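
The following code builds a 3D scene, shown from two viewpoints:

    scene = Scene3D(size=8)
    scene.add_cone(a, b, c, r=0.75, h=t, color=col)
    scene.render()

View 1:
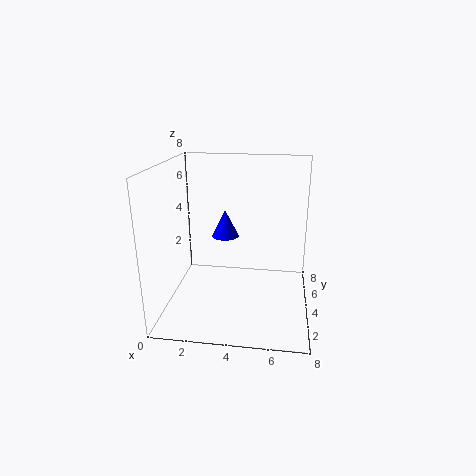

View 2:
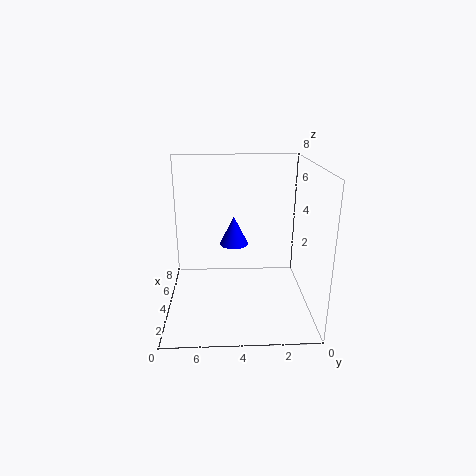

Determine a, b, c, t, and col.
a = 3.25; b = 4.25; c = 4; t = 1.5; col = 'blue'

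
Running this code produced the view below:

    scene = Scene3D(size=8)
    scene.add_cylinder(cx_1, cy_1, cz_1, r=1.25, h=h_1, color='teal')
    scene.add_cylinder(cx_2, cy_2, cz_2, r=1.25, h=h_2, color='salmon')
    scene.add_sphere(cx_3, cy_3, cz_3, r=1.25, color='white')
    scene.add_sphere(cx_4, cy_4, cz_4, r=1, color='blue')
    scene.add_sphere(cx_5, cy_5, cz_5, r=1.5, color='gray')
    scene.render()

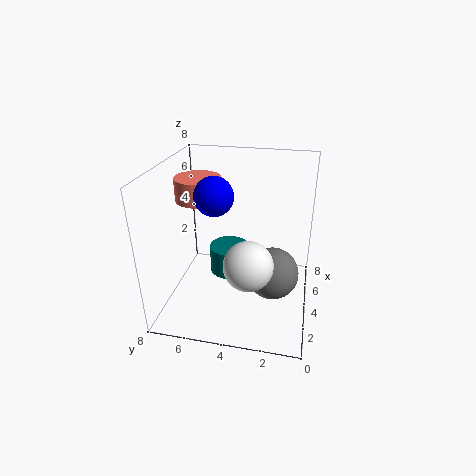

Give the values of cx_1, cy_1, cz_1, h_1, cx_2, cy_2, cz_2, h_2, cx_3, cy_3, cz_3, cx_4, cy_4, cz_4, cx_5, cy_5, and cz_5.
cx_1 = 6
cy_1 = 5
cz_1 = 0.5
h_1 = 1.75
cx_2 = 4.25
cy_2 = 6.25
cz_2 = 6
h_2 = 1.25
cx_3 = 1.75
cy_3 = 3
cz_3 = 3.75
cx_4 = 3
cy_4 = 5
cz_4 = 6.75
cx_5 = 4.25
cy_5 = 2
cz_5 = 1.75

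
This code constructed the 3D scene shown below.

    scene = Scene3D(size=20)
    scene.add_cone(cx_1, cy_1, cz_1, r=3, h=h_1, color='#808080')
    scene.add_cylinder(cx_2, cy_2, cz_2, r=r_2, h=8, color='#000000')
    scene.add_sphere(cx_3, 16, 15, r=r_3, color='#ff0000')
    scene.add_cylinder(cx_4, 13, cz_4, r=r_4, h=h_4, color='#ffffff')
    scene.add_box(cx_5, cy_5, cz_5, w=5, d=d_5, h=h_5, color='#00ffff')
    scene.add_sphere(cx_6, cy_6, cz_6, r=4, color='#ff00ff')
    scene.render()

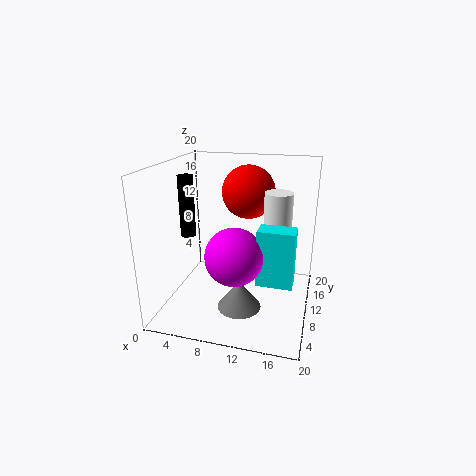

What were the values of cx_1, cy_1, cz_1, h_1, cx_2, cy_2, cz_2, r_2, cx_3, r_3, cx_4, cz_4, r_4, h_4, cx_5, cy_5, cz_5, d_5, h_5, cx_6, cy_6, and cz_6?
cx_1 = 11
cy_1 = 7
cz_1 = 1
h_1 = 4
cx_2 = 4
cy_2 = 7
cz_2 = 11
r_2 = 1
cx_3 = 10
r_3 = 4
cx_4 = 15
cz_4 = 7
r_4 = 2
h_4 = 9
cx_5 = 13
cy_5 = 8
cz_5 = 4
d_5 = 3
h_5 = 8
cx_6 = 10
cy_6 = 8
cz_6 = 8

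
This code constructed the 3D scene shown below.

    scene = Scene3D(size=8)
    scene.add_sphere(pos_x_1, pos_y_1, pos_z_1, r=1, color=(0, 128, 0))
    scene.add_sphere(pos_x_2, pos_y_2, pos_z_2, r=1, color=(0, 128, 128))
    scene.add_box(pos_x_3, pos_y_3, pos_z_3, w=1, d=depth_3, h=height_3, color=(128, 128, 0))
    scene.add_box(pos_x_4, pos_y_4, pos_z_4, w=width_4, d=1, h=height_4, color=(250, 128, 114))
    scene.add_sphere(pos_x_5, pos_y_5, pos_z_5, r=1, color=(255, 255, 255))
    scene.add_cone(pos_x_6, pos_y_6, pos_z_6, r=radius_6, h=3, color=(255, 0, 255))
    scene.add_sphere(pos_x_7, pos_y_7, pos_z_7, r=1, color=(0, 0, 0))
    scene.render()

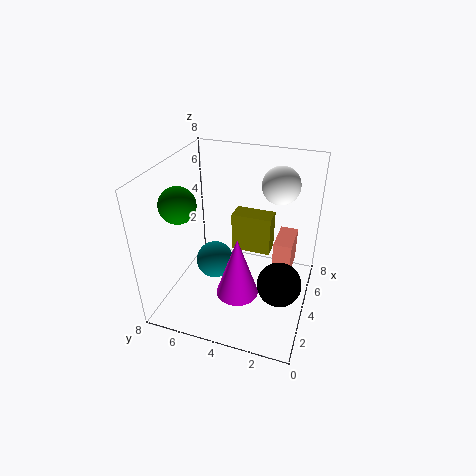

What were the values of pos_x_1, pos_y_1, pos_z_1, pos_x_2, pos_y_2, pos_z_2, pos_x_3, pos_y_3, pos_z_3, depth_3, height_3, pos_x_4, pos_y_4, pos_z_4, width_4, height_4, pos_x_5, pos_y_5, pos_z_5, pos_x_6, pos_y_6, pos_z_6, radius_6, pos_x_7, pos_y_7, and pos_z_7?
pos_x_1 = 3; pos_y_1 = 7; pos_z_1 = 6; pos_x_2 = 3; pos_y_2 = 5; pos_z_2 = 3; pos_x_3 = 3; pos_y_3 = 2; pos_z_3 = 4; depth_3 = 2; height_3 = 2; pos_x_4 = 4; pos_y_4 = 1; pos_z_4 = 2; width_4 = 2; height_4 = 2; pos_x_5 = 5; pos_y_5 = 2; pos_z_5 = 7; pos_x_6 = 1; pos_y_6 = 3; pos_z_6 = 3; radius_6 = 1; pos_x_7 = 1; pos_y_7 = 1; pos_z_7 = 4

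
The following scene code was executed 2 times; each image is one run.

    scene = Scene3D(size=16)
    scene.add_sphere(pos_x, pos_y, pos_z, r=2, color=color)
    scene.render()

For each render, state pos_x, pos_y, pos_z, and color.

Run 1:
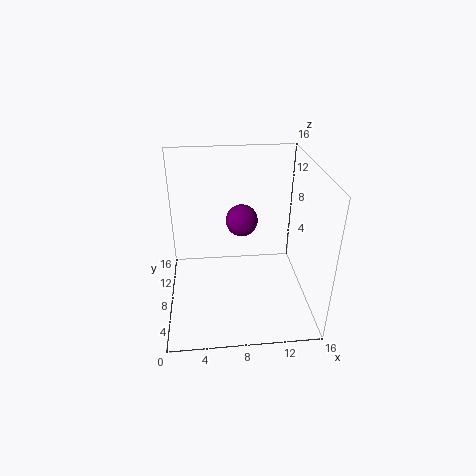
pos_x = 9; pos_y = 13; pos_z = 7.5; color = 'purple'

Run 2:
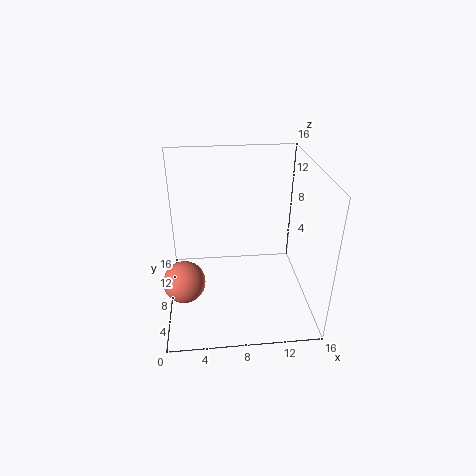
pos_x = 2.25; pos_y = 2.5; pos_z = 6.75; color = 'salmon'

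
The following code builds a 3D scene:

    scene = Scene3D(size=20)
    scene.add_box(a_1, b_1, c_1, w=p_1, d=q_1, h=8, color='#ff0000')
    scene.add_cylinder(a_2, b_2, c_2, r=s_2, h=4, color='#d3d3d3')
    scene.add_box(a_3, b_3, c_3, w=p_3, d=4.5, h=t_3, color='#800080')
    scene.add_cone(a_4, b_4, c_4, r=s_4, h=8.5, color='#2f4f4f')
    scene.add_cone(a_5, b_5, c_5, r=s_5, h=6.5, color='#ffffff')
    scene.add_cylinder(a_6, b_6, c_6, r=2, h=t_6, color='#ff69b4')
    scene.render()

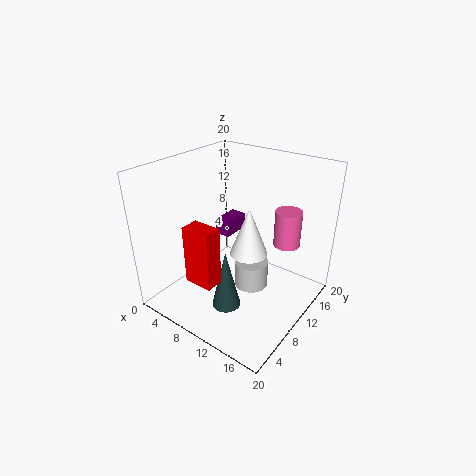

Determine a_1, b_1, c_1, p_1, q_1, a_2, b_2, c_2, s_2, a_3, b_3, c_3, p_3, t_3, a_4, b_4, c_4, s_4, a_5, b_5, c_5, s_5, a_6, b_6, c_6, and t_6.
a_1 = 6.5
b_1 = 3
c_1 = 5.5
p_1 = 4
q_1 = 2.5
a_2 = 11
b_2 = 12
c_2 = 1.5
s_2 = 2.5
a_3 = 3
b_3 = 13.5
c_3 = 7
p_3 = 2.5
t_3 = 2.5
a_4 = 10.5
b_4 = 6.5
c_4 = 1
s_4 = 2
a_5 = 12.5
b_5 = 9
c_5 = 9
s_5 = 2.5
a_6 = 14
b_6 = 17
c_6 = 7
t_6 = 5.5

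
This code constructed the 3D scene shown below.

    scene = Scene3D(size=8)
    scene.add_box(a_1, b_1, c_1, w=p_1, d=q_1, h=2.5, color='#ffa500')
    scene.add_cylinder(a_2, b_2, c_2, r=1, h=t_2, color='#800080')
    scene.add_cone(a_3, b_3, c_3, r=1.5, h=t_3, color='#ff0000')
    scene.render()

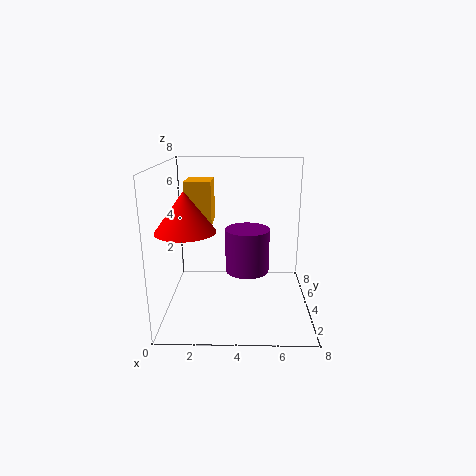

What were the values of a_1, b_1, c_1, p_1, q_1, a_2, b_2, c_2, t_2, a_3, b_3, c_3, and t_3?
a_1 = 1, b_1 = 4.5, c_1 = 4.5, p_1 = 1.5, q_1 = 2, a_2 = 4.5, b_2 = 1, c_2 = 3.5, t_2 = 2, a_3 = 1.5, b_3 = 2, c_3 = 5, t_3 = 2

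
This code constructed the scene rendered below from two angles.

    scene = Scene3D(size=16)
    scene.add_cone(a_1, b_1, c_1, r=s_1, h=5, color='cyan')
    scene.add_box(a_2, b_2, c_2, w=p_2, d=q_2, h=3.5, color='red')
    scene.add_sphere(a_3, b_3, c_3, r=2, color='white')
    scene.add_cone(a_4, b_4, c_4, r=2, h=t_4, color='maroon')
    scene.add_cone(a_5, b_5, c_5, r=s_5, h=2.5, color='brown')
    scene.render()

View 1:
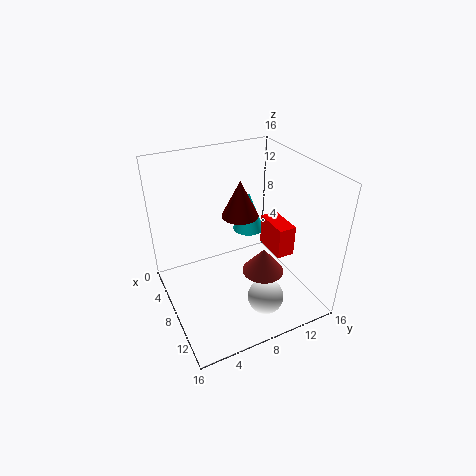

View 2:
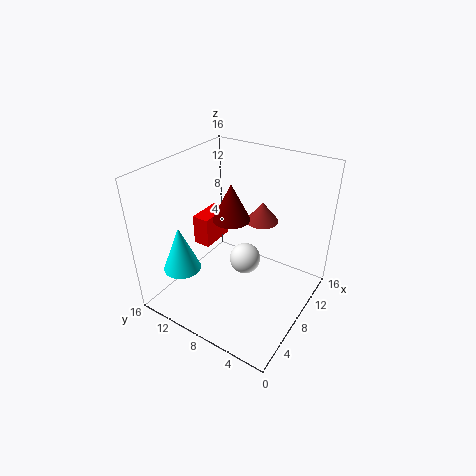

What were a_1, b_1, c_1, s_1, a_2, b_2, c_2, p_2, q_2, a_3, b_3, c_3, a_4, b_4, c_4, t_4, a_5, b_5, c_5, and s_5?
a_1 = 3, b_1 = 12, c_1 = 5.5, s_1 = 2, a_2 = 7, b_2 = 11.5, c_2 = 6, p_2 = 4, q_2 = 2, a_3 = 12, b_3 = 9.5, c_3 = 2, a_4 = 7.5, b_4 = 8.5, c_4 = 10.5, t_4 = 4, a_5 = 13.5, b_5 = 8, c_5 = 7.5, s_5 = 2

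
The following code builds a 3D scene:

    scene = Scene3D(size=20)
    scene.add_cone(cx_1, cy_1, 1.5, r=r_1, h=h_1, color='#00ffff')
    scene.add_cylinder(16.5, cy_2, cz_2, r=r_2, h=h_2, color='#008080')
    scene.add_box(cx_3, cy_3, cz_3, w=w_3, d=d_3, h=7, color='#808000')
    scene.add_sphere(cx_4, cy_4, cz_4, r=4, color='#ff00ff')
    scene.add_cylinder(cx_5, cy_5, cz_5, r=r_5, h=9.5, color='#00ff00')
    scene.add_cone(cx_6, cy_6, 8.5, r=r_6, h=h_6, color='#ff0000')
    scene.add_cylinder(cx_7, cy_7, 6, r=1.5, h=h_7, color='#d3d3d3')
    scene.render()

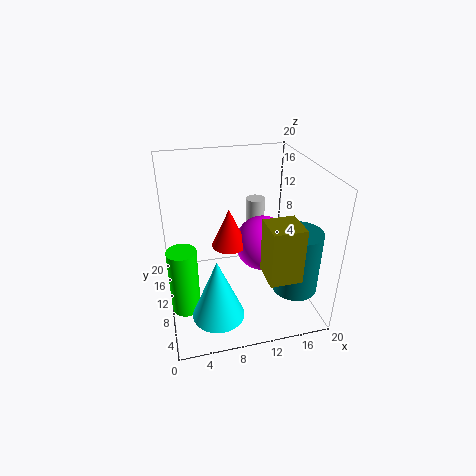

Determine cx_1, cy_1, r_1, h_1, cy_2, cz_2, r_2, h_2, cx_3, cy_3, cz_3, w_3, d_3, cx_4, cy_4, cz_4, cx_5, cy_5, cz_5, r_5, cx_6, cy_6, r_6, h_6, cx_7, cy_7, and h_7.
cx_1 = 6; cy_1 = 5; r_1 = 3.5; h_1 = 8.5; cy_2 = 4.5; cz_2 = 4.5; r_2 = 3; h_2 = 8.5; cx_3 = 11.5; cy_3 = 0.5; cz_3 = 8.5; w_3 = 4; d_3 = 4; cx_4 = 14; cy_4 = 11; cz_4 = 8; cx_5 = 2; cy_5 = 8.5; cz_5 = 0.5; r_5 = 2; cx_6 = 9; cy_6 = 11; r_6 = 2.5; h_6 = 5.5; cx_7 = 15; cy_7 = 18; h_7 = 6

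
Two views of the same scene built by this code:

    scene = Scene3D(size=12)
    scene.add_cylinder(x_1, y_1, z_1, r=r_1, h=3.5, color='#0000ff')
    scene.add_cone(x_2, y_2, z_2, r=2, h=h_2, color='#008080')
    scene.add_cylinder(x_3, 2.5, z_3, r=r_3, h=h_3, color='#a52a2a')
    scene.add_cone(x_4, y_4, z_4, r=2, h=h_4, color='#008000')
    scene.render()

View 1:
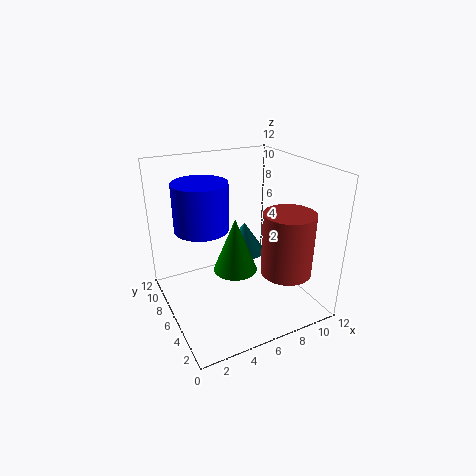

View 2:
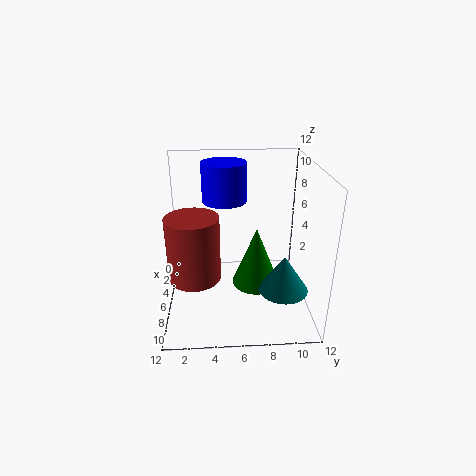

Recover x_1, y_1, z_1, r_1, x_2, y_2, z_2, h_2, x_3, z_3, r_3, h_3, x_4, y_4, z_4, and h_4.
x_1 = 2.5, y_1 = 5, z_1 = 8, r_1 = 2, x_2 = 8.5, y_2 = 9.5, z_2 = 2.5, h_2 = 3, x_3 = 8.5, z_3 = 4, r_3 = 2, h_3 = 5, x_4 = 6.5, y_4 = 7.5, z_4 = 2, h_4 = 5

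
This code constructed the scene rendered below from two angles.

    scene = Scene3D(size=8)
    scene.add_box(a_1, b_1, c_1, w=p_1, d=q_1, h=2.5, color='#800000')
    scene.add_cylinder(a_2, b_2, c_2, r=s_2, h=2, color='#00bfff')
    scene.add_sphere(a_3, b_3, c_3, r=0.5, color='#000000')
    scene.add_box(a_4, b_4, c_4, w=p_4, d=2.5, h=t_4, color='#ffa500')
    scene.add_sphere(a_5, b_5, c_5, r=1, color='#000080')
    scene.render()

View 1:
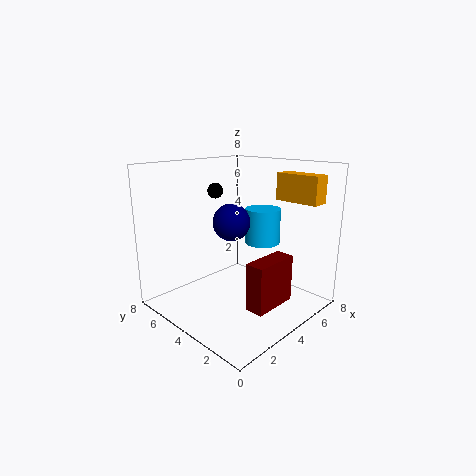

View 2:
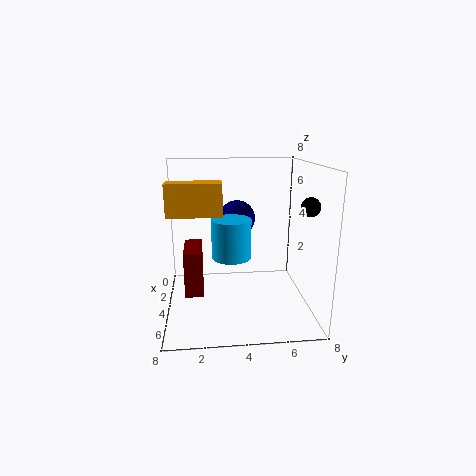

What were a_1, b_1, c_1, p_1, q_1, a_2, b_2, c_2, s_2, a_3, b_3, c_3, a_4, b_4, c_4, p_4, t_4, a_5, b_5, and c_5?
a_1 = 2.5; b_1 = 1; c_1 = 1; p_1 = 2.5; q_1 = 1; a_2 = 5.5; b_2 = 3.5; c_2 = 3.5; s_2 = 1; a_3 = 5.5; b_3 = 7.5; c_3 = 6; a_4 = 6; b_4 = 0.5; c_4 = 6; p_4 = 1; t_4 = 1.5; a_5 = 3.5; b_5 = 4; c_5 = 5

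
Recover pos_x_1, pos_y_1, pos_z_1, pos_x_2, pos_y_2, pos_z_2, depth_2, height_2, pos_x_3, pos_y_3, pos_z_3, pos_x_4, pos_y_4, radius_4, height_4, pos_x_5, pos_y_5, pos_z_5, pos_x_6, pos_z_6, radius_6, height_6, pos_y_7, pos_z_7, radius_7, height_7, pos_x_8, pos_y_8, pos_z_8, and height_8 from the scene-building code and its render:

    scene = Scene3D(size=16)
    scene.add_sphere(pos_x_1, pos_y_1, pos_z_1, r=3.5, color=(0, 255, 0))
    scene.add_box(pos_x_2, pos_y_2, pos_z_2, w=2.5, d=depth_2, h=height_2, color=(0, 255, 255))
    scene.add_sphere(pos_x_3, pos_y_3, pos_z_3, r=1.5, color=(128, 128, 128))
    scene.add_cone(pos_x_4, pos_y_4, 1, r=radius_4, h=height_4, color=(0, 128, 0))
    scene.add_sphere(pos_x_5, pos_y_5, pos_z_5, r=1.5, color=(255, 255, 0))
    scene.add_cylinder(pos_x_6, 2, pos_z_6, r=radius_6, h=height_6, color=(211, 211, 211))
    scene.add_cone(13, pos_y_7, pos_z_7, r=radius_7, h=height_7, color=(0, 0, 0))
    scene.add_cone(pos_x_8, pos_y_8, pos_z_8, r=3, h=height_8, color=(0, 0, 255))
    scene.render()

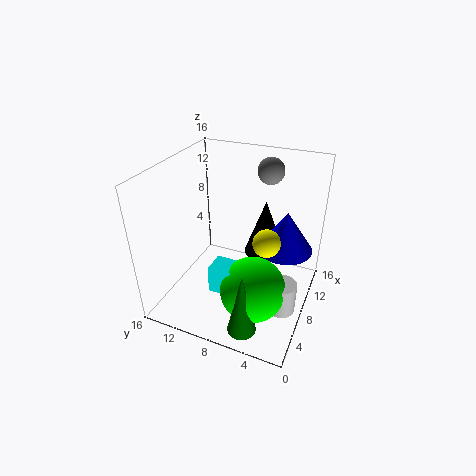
pos_x_1 = 5
pos_y_1 = 5
pos_z_1 = 4
pos_x_2 = 3.5
pos_y_2 = 5.5
pos_z_2 = 3.5
depth_2 = 4
height_2 = 3
pos_x_3 = 12.5
pos_y_3 = 6
pos_z_3 = 14.5
pos_x_4 = 2
pos_y_4 = 5
radius_4 = 1.5
height_4 = 7
pos_x_5 = 7.5
pos_y_5 = 4.5
pos_z_5 = 8.5
pos_x_6 = 6
pos_z_6 = 1.5
radius_6 = 1.5
height_6 = 3.5
pos_y_7 = 6.5
pos_z_7 = 3.5
radius_7 = 2.5
height_7 = 7
pos_x_8 = 9.5
pos_y_8 = 3
pos_z_8 = 7
height_8 = 4.5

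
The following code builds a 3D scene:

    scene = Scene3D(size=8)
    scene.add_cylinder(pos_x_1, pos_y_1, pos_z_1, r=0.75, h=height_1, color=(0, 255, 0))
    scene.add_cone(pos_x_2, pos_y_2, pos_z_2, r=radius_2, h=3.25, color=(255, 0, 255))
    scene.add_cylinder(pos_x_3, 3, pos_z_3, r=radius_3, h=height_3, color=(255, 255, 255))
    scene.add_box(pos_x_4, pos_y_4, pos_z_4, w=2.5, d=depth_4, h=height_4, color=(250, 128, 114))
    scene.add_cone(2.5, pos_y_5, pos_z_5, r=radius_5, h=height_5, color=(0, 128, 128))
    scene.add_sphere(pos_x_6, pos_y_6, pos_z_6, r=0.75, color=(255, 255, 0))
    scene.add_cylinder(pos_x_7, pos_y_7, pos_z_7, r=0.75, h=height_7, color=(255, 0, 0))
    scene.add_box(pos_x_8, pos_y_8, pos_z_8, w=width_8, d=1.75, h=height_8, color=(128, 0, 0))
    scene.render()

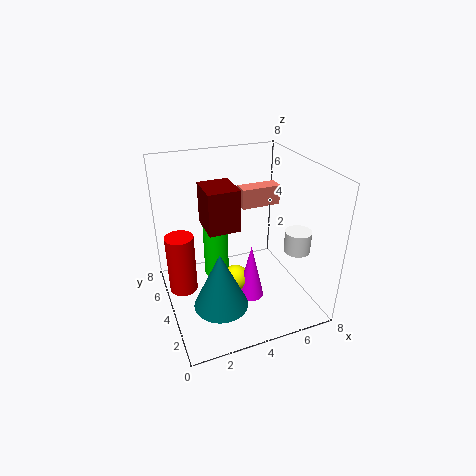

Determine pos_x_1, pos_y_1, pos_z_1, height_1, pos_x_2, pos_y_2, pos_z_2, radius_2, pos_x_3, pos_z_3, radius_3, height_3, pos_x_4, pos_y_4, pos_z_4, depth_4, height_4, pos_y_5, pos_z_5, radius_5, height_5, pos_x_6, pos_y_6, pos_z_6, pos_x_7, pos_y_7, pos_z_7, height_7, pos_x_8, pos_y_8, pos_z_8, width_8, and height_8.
pos_x_1 = 3.25, pos_y_1 = 5.75, pos_z_1 = 0.75, height_1 = 3.75, pos_x_2 = 4.5, pos_y_2 = 3.25, pos_z_2 = 0.5, radius_2 = 0.75, pos_x_3 = 7.25, pos_z_3 = 3, radius_3 = 0.75, height_3 = 1.25, pos_x_4 = 5.25, pos_y_4 = 6.25, pos_z_4 = 4.5, depth_4 = 1, height_4 = 1.25, pos_y_5 = 2.75, pos_z_5 = 0.75, radius_5 = 1.5, height_5 = 3.25, pos_x_6 = 3.75, pos_y_6 = 3.75, pos_z_6 = 1.5, pos_x_7 = 0.75, pos_y_7 = 4, pos_z_7 = 1.5, height_7 = 3.25, pos_x_8 = 1.75, pos_y_8 = 1.75, pos_z_8 = 5.75, width_8 = 1.5, height_8 = 2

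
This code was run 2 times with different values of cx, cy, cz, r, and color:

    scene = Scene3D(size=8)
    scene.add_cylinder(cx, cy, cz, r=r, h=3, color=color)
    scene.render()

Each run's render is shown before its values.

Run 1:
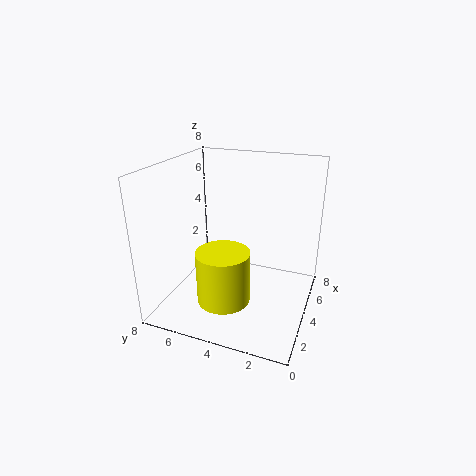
cx = 3; cy = 4.5; cz = 0.5; r = 1.5; color = 'yellow'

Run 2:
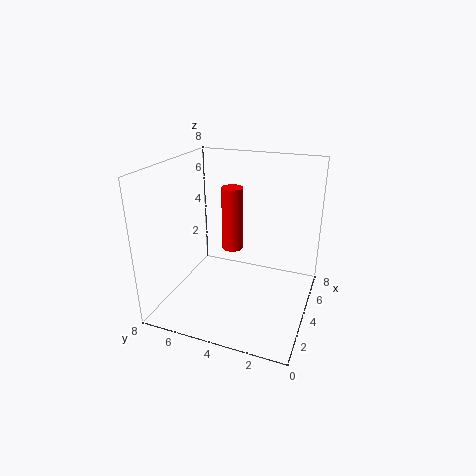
cx = 2; cy = 3.5; cz = 4.5; r = 0.5; color = 'red'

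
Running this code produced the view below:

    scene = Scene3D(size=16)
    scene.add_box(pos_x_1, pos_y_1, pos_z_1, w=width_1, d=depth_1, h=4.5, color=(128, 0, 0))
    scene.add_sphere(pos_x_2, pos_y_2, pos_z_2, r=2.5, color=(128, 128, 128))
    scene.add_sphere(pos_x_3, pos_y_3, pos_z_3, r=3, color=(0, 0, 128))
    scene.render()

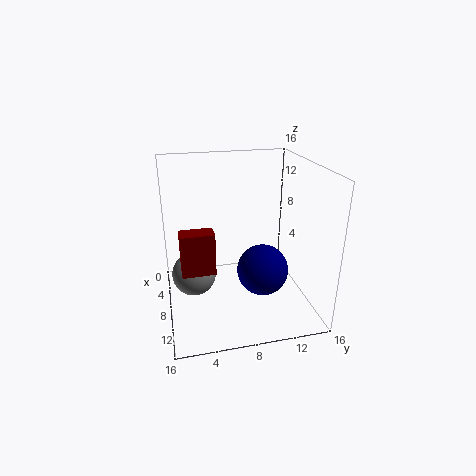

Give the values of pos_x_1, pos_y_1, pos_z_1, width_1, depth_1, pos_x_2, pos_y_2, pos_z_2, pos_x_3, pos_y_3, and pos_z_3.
pos_x_1 = 9; pos_y_1 = 1.5; pos_z_1 = 5.5; width_1 = 2; depth_1 = 3.5; pos_x_2 = 7; pos_y_2 = 3; pos_z_2 = 3.5; pos_x_3 = 8; pos_y_3 = 11; pos_z_3 = 3.5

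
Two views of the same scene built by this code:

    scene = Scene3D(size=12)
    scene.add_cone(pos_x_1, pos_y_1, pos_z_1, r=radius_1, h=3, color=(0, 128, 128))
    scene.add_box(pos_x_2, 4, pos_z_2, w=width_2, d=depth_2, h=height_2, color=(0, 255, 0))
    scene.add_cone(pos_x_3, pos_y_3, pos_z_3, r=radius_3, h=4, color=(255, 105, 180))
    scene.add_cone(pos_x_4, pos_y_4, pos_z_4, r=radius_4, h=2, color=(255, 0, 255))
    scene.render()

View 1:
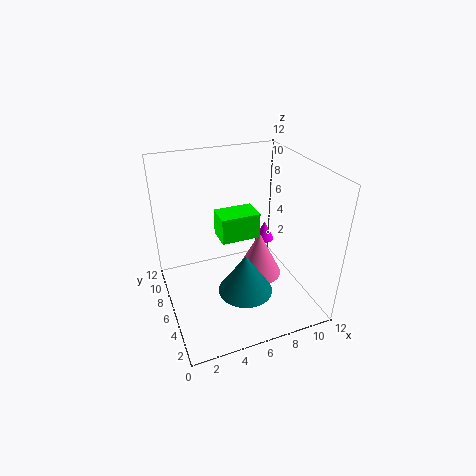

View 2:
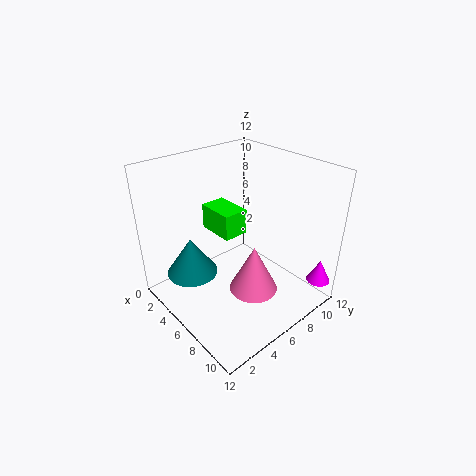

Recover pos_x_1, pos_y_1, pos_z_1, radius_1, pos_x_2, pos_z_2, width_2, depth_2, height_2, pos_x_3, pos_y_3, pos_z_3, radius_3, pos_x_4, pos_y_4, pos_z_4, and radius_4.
pos_x_1 = 5, pos_y_1 = 2, pos_z_1 = 4, radius_1 = 2, pos_x_2 = 4, pos_z_2 = 7, width_2 = 3, depth_2 = 2, height_2 = 2, pos_x_3 = 8, pos_y_3 = 6, pos_z_3 = 2, radius_3 = 2, pos_x_4 = 11, pos_y_4 = 11, pos_z_4 = 2, radius_4 = 1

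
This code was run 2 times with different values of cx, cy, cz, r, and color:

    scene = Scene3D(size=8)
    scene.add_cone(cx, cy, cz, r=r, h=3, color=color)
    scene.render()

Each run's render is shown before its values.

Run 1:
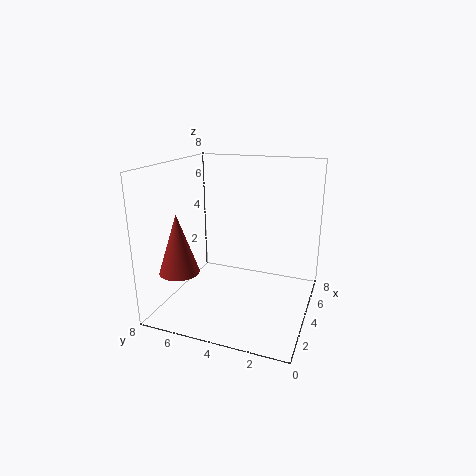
cx = 1
cy = 6
cz = 3
r = 1
color = 'brown'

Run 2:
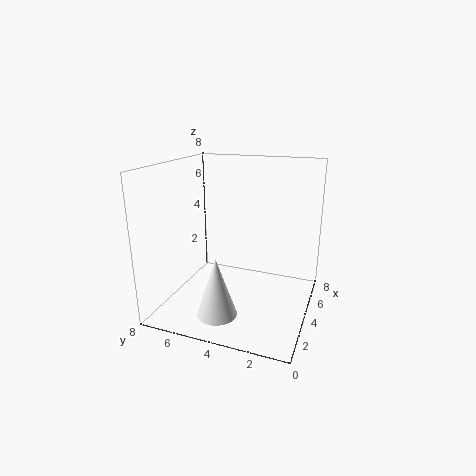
cx = 1
cy = 4
cz = 1
r = 1
color = 'white'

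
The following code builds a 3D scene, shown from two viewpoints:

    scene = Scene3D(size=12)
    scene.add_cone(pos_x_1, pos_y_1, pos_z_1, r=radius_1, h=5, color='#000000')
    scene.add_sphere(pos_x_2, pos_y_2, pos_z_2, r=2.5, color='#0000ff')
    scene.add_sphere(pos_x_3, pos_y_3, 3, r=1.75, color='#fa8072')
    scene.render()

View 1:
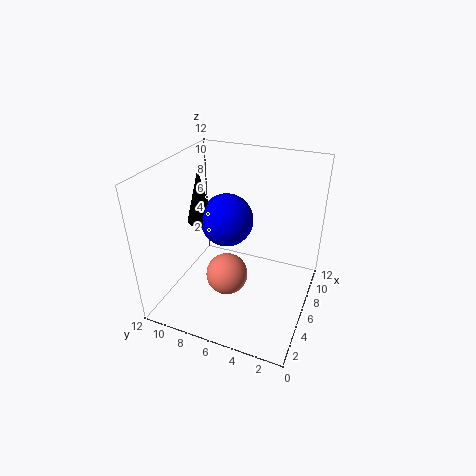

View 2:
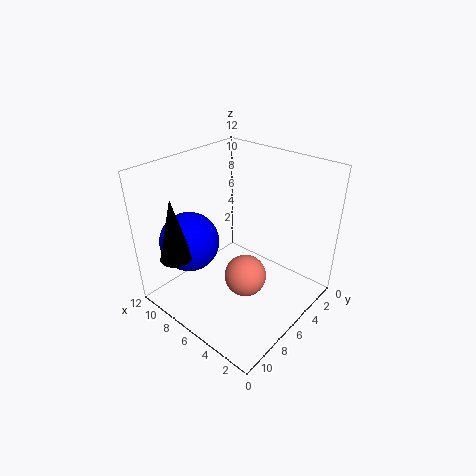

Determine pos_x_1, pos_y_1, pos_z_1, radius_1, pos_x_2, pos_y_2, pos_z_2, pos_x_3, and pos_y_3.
pos_x_1 = 8.25
pos_y_1 = 10.75
pos_z_1 = 5.5
radius_1 = 1.25
pos_x_2 = 9.25
pos_y_2 = 8.5
pos_z_2 = 5.5
pos_x_3 = 4.75
pos_y_3 = 6.5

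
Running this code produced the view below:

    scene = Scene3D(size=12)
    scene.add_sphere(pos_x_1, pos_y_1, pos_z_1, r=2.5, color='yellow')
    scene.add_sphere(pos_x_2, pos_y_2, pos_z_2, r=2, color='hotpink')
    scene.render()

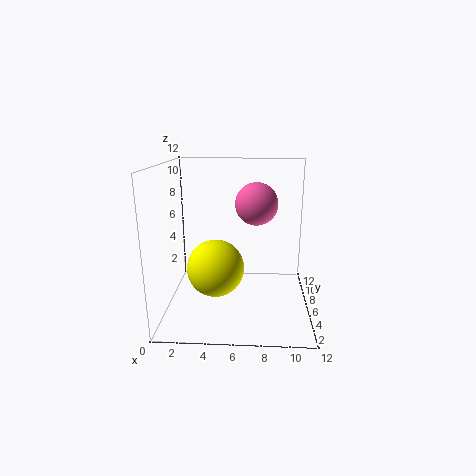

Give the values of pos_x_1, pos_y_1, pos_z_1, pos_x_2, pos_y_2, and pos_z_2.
pos_x_1 = 4; pos_y_1 = 6.5; pos_z_1 = 3; pos_x_2 = 7.5; pos_y_2 = 10; pos_z_2 = 8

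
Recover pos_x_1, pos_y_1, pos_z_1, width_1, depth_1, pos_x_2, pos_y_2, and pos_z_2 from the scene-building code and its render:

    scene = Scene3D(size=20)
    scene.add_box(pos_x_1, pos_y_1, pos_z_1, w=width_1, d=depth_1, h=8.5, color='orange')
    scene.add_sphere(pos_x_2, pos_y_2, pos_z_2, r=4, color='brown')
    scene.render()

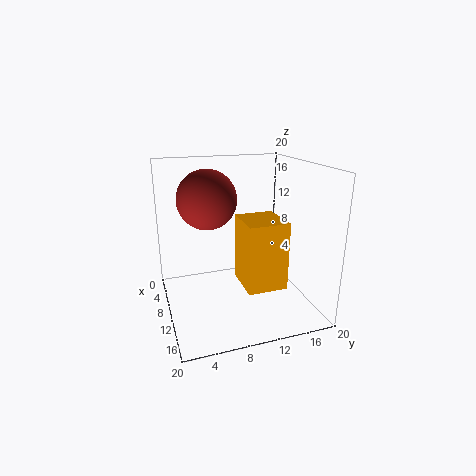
pos_x_1 = 12.5
pos_y_1 = 8.75
pos_z_1 = 5.75
width_1 = 5.5
depth_1 = 5
pos_x_2 = 9
pos_y_2 = 6
pos_z_2 = 15.5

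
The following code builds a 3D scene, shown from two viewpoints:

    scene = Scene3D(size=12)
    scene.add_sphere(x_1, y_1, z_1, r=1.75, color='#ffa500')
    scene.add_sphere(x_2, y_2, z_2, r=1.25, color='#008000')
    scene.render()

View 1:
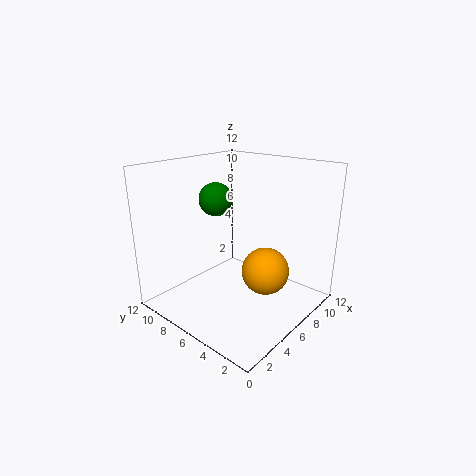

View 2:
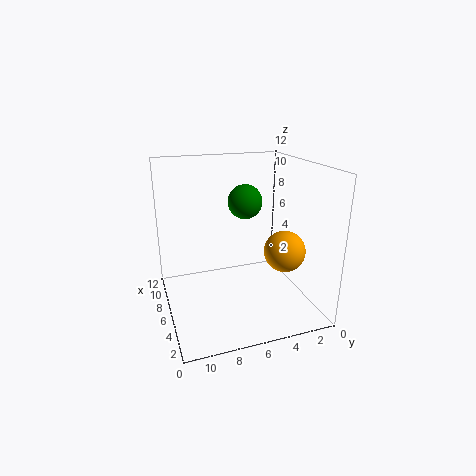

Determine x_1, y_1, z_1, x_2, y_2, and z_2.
x_1 = 4.75
y_1 = 2.25
z_1 = 4.75
x_2 = 3.75
y_2 = 6.25
z_2 = 9.75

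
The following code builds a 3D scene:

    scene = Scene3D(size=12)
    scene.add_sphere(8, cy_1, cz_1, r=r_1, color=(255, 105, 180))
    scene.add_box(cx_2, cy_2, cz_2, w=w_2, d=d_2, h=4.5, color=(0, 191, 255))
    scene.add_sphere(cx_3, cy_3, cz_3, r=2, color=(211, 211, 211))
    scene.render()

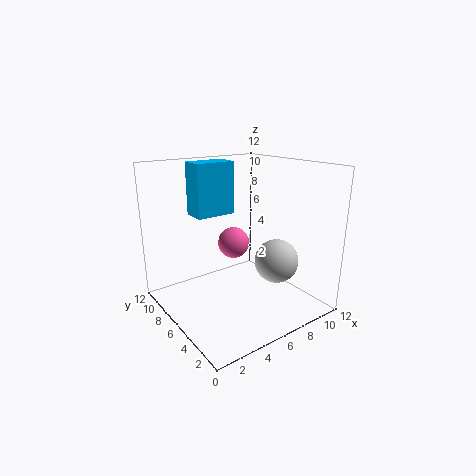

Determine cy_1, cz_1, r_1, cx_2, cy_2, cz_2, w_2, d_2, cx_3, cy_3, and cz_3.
cy_1 = 9.5; cz_1 = 4; r_1 = 1.5; cx_2 = 3.5; cy_2 = 8; cz_2 = 7.5; w_2 = 3.5; d_2 = 2; cx_3 = 10; cy_3 = 5.5; cz_3 = 3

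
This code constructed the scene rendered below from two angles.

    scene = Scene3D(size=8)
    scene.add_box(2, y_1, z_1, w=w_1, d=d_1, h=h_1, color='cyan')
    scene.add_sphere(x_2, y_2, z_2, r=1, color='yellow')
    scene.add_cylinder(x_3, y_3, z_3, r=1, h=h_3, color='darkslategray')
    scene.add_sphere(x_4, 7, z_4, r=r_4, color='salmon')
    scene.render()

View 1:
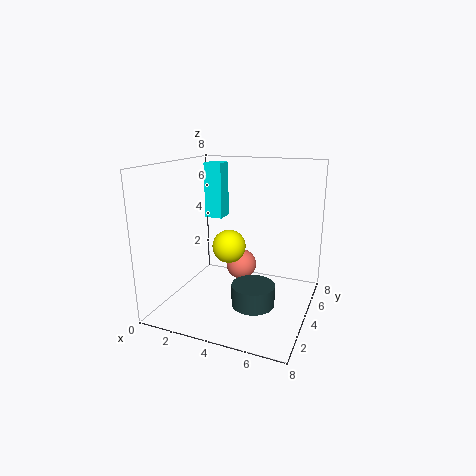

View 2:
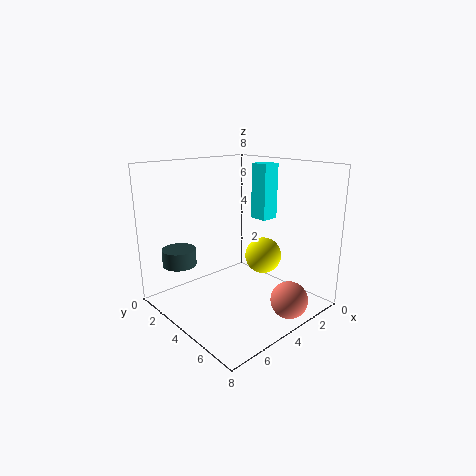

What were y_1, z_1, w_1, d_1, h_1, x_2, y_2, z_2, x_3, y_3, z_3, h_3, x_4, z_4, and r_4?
y_1 = 4; z_1 = 5; w_1 = 1; d_1 = 1; h_1 = 3; x_2 = 3; y_2 = 5; z_2 = 3; x_3 = 6; y_3 = 1; z_3 = 2; h_3 = 1; x_4 = 3; z_4 = 1; r_4 = 1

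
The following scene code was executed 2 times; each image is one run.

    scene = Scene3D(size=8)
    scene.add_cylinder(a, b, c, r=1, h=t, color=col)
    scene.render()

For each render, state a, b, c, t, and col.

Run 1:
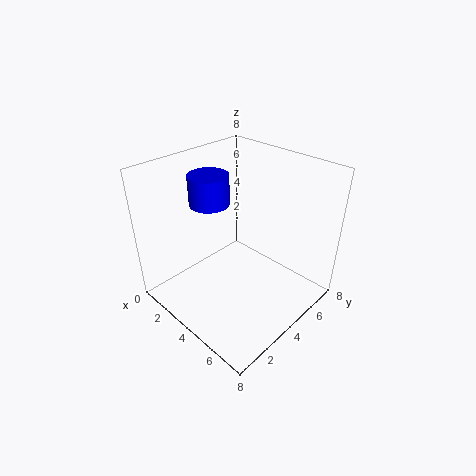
a = 3.5
b = 2.5
c = 6.5
t = 1.5
col = 'blue'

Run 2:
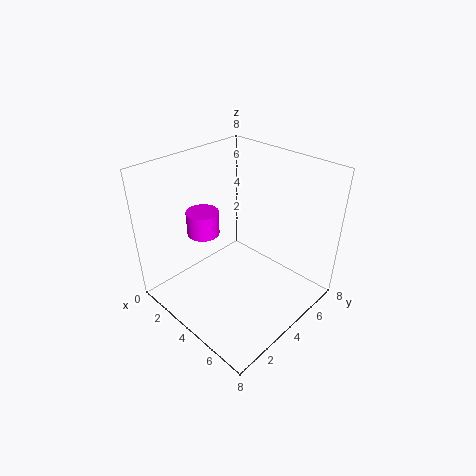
a = 1
b = 4
c = 3
t = 1.5
col = 'magenta'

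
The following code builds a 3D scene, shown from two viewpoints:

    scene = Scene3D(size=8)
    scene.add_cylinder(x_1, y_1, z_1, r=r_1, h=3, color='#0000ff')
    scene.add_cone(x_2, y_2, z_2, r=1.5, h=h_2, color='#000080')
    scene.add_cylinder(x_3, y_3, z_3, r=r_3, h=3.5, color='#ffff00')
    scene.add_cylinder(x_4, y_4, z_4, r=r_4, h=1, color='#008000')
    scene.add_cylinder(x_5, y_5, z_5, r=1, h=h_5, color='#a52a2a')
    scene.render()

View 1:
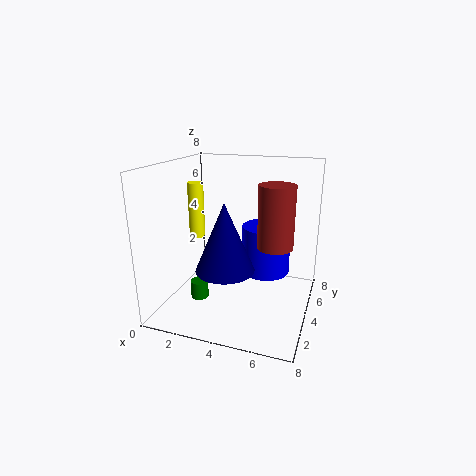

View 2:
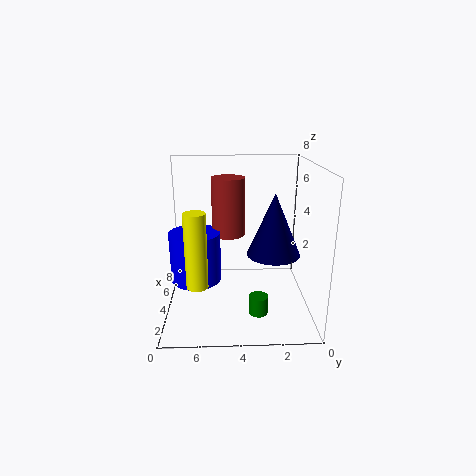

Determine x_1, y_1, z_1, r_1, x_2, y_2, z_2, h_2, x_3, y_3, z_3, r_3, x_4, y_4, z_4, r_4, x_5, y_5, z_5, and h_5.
x_1 = 5
y_1 = 6.5
z_1 = 1
r_1 = 1.5
x_2 = 4
y_2 = 2
z_2 = 3
h_2 = 3.5
x_3 = 0.5
y_3 = 6
z_3 = 3
r_3 = 0.5
x_4 = 2
y_4 = 3
z_4 = 0.5
r_4 = 0.5
x_5 = 6
y_5 = 4.5
z_5 = 3.5
h_5 = 3.5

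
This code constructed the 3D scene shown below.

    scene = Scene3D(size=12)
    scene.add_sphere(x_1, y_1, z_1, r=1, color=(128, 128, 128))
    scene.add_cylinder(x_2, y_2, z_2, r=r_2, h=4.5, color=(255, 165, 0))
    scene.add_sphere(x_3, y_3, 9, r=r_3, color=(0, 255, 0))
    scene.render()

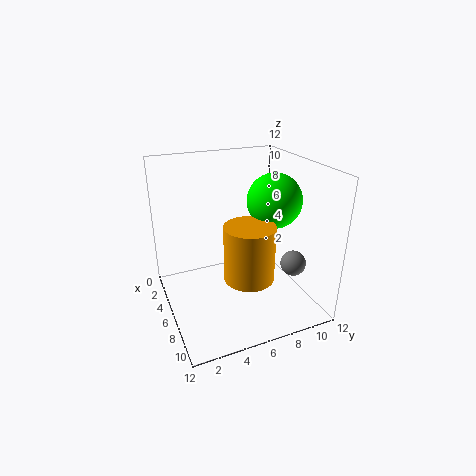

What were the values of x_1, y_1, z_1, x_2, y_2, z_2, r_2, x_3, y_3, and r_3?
x_1 = 9.5, y_1 = 9.25, z_1 = 4.75, x_2 = 8.25, y_2 = 6, z_2 = 3.5, r_2 = 2, x_3 = 6.5, y_3 = 9, r_3 = 2.25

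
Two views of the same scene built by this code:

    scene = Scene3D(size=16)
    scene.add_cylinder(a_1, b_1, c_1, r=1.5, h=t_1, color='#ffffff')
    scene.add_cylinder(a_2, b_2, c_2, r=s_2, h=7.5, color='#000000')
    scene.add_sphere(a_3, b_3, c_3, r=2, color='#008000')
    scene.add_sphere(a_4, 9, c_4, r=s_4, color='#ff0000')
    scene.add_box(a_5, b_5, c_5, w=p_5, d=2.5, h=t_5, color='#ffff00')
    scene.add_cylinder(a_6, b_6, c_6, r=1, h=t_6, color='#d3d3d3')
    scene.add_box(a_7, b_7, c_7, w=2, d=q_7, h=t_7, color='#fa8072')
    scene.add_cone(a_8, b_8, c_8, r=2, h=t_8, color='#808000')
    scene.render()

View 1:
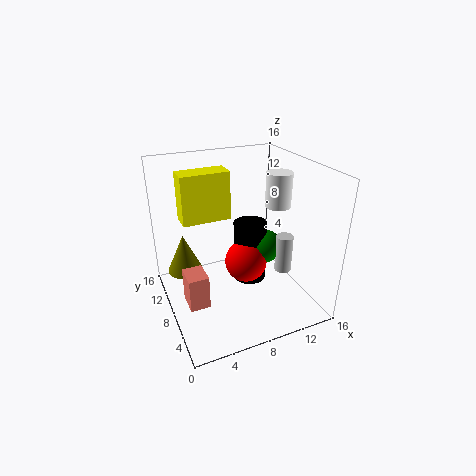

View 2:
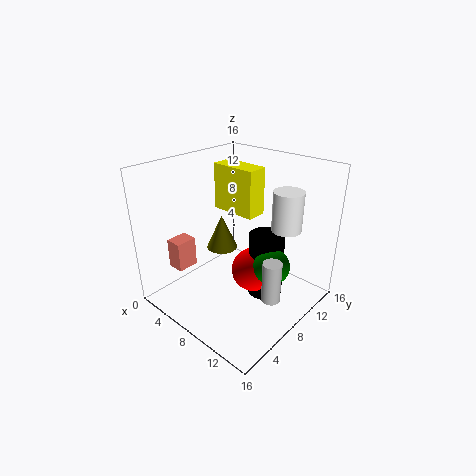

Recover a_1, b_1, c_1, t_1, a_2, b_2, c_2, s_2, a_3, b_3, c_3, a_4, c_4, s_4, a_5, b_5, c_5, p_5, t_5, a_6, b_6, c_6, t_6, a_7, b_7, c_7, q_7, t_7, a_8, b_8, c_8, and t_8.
a_1 = 13.5
b_1 = 9
c_1 = 10.5
t_1 = 4
a_2 = 10.5
b_2 = 10
c_2 = 1
s_2 = 2
a_3 = 12
b_3 = 9
c_3 = 5.5
a_4 = 9.5
c_4 = 4
s_4 = 2.5
a_5 = 2.5
b_5 = 10
c_5 = 9.5
p_5 = 5.5
t_5 = 5.5
a_6 = 13.5
b_6 = 7
c_6 = 3
t_6 = 4.5
a_7 = 1
b_7 = 3.5
c_7 = 3.5
q_7 = 2.5
t_7 = 3.5
a_8 = 2.5
b_8 = 11
c_8 = 3.5
t_8 = 4.5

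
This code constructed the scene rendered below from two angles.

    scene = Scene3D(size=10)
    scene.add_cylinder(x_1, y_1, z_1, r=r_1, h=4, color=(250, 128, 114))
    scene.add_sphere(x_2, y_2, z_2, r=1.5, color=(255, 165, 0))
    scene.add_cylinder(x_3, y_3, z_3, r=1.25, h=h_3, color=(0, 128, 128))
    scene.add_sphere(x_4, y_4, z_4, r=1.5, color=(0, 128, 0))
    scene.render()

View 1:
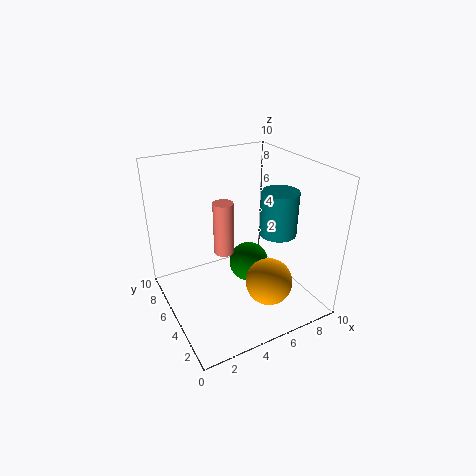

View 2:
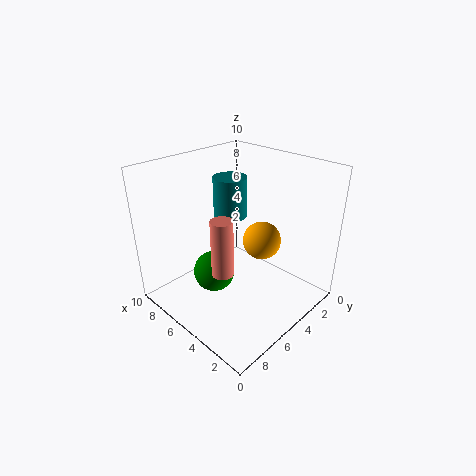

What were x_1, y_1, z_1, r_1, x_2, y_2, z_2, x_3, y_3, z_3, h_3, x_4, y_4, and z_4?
x_1 = 4.75, y_1 = 6.75, z_1 = 3, r_1 = 0.75, x_2 = 5.5, y_2 = 1.75, z_2 = 3.25, x_3 = 7.25, y_3 = 3.5, z_3 = 5.5, h_3 = 3, x_4 = 6.5, y_4 = 6, z_4 = 2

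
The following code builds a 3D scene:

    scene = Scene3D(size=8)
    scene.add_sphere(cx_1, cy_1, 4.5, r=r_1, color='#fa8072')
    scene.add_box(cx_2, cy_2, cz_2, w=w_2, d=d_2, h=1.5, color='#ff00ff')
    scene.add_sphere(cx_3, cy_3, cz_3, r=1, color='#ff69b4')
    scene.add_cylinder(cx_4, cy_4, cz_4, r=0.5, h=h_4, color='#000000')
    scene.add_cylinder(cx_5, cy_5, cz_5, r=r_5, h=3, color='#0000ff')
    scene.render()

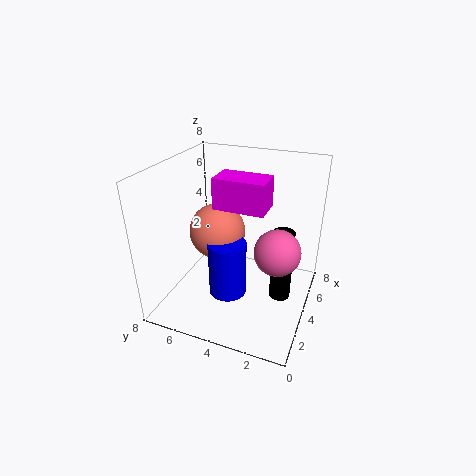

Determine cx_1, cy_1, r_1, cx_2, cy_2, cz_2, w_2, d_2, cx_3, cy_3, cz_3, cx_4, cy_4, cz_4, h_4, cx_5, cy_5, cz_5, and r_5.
cx_1 = 3.5
cy_1 = 5
r_1 = 1.5
cx_2 = 2
cy_2 = 2
cz_2 = 6.5
w_2 = 1.5
d_2 = 2.5
cx_3 = 1
cy_3 = 1
cz_3 = 5.5
cx_4 = 2
cy_4 = 1
cz_4 = 2.5
h_4 = 3.5
cx_5 = 2.5
cy_5 = 4
cz_5 = 1.5
r_5 = 1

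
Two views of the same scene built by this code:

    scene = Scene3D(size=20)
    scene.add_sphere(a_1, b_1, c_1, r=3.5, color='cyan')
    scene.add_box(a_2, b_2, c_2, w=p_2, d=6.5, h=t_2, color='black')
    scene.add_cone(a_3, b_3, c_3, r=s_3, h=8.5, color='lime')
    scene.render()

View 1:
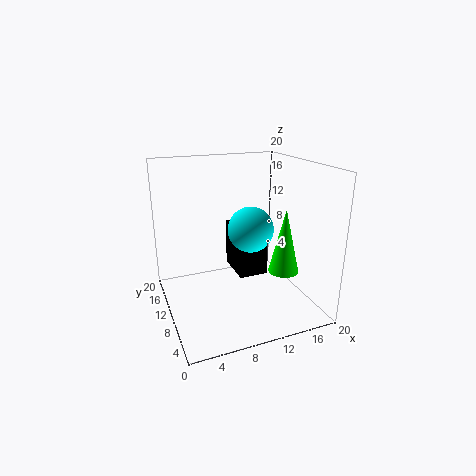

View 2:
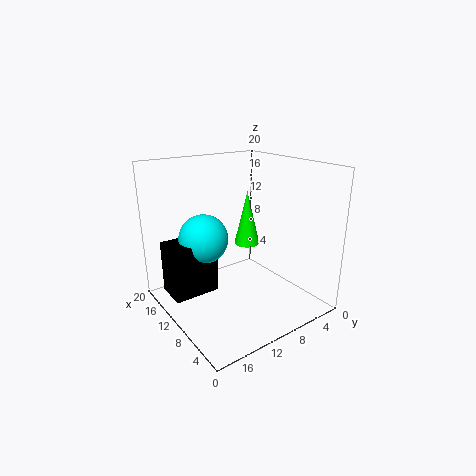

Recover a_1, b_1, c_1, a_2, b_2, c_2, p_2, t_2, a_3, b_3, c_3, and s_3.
a_1 = 13.5, b_1 = 13.5, c_1 = 9.5, a_2 = 11.5, b_2 = 12.5, c_2 = 2, p_2 = 4.5, t_2 = 7.5, a_3 = 14.5, b_3 = 5, c_3 = 6.5, s_3 = 2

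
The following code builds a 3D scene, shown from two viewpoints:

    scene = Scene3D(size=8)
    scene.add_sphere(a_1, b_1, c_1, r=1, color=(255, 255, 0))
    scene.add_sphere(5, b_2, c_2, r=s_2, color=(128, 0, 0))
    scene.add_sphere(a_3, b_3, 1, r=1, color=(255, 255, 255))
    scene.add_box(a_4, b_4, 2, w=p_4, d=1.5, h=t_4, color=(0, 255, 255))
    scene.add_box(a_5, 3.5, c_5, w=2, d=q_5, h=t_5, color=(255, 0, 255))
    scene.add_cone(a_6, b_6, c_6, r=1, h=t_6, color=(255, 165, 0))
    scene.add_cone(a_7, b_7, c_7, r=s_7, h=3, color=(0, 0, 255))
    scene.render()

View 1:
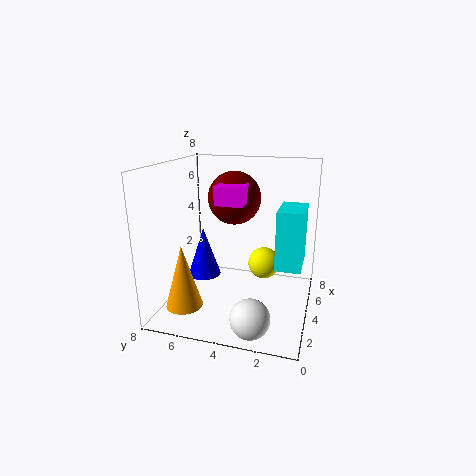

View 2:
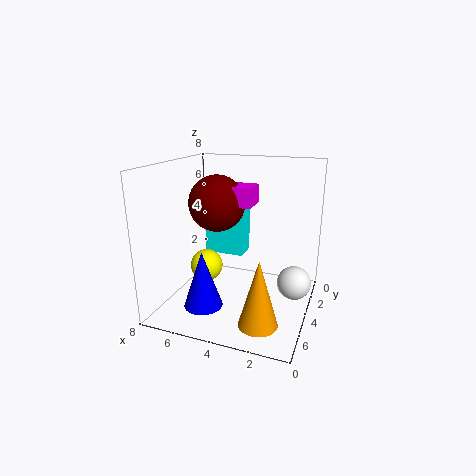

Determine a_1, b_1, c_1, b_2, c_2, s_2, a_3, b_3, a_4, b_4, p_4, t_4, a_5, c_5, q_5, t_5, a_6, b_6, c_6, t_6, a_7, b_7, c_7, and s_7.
a_1 = 6.5; b_1 = 3; c_1 = 1.5; b_2 = 4.5; c_2 = 6; s_2 = 1.5; a_3 = 1; b_3 = 2.5; a_4 = 4.5; b_4 = 0.5; p_4 = 2.5; t_4 = 3.5; a_5 = 3; c_5 = 6; q_5 = 1.5; t_5 = 1; a_6 = 2; b_6 = 6.5; c_6 = 0.5; t_6 = 3.5; a_7 = 5; b_7 = 6.5; c_7 = 1; s_7 = 1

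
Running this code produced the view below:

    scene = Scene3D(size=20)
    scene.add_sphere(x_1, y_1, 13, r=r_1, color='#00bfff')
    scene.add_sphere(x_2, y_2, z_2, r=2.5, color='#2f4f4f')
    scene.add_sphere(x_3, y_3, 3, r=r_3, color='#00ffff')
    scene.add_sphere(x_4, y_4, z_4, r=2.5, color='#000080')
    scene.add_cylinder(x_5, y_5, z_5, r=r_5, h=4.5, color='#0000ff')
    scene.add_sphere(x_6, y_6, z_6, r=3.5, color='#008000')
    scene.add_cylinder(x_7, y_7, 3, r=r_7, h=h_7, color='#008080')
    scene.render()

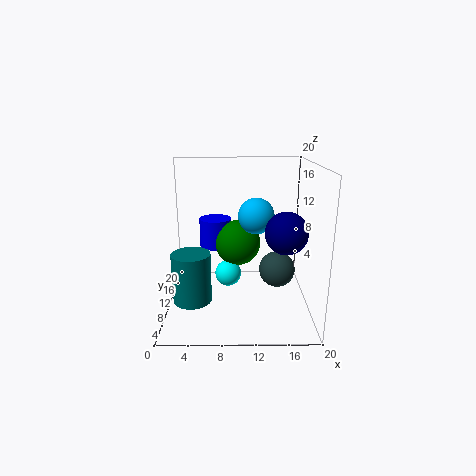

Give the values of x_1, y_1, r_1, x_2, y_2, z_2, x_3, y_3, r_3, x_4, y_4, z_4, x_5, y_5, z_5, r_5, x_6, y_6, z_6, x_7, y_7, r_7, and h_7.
x_1 = 12.5, y_1 = 10.5, r_1 = 2.5, x_2 = 15.5, y_2 = 9.5, z_2 = 5.5, x_3 = 8.5, y_3 = 13.5, r_3 = 2, x_4 = 15.5, y_4 = 3, z_4 = 13, x_5 = 6.5, y_5 = 16.5, z_5 = 6.5, r_5 = 2.5, x_6 = 10, y_6 = 15, z_6 = 7.5, x_7 = 4, y_7 = 5.5, r_7 = 2.5, h_7 = 6.5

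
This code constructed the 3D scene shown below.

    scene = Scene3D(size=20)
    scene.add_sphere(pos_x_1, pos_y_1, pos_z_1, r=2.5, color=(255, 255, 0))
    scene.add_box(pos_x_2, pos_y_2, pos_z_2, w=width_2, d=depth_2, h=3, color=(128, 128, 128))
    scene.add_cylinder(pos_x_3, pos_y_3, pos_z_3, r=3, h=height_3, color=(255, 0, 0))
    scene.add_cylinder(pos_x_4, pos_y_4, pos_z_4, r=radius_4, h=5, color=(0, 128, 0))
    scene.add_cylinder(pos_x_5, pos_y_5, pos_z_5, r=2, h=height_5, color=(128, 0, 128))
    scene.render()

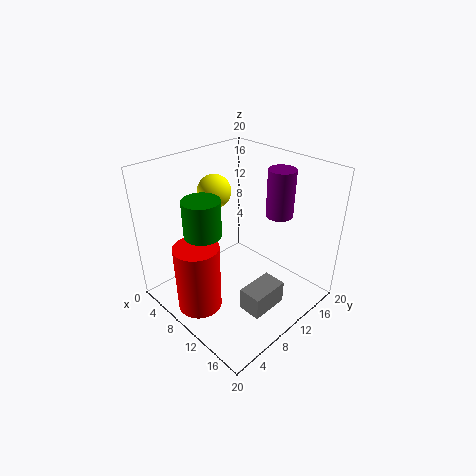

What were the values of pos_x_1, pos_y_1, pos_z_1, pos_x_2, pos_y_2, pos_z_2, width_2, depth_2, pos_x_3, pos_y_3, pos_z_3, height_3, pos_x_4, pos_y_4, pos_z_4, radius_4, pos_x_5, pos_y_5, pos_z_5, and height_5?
pos_x_1 = 3.5; pos_y_1 = 11.5; pos_z_1 = 14.5; pos_x_2 = 15; pos_y_2 = 5.5; pos_z_2 = 3.5; width_2 = 3; depth_2 = 5; pos_x_3 = 9; pos_y_3 = 3.5; pos_z_3 = 1.5; height_3 = 9.5; pos_x_4 = 8; pos_y_4 = 5.5; pos_z_4 = 11.5; radius_4 = 2.5; pos_x_5 = 11.5; pos_y_5 = 17; pos_z_5 = 11.5; height_5 = 7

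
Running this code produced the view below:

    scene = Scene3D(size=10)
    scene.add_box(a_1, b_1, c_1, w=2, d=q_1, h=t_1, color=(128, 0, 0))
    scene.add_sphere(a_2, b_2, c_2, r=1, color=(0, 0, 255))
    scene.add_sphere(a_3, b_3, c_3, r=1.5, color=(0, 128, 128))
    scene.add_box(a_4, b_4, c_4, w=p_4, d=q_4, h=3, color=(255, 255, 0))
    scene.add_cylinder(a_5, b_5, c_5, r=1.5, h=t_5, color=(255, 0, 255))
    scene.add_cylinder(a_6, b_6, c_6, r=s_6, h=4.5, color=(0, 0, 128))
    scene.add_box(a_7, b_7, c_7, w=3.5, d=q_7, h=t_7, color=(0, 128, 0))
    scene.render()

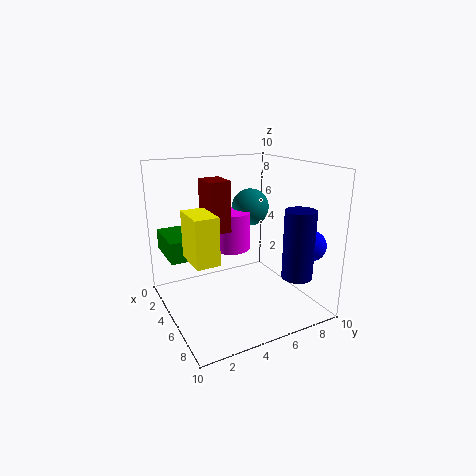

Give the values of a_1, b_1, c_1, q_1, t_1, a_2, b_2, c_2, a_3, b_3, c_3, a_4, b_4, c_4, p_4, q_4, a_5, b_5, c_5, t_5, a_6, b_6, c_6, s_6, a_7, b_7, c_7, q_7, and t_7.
a_1 = 3
b_1 = 3
c_1 = 5.5
q_1 = 1.5
t_1 = 3.5
a_2 = 8.5
b_2 = 8.5
c_2 = 5
a_3 = 1.5
b_3 = 8
c_3 = 6
a_4 = 5
b_4 = 1
c_4 = 4.5
p_4 = 2.5
q_4 = 1.5
a_5 = 2
b_5 = 6
c_5 = 3
t_5 = 3
a_6 = 8.5
b_6 = 7.5
c_6 = 3
s_6 = 1
a_7 = 0.5
b_7 = 0.5
c_7 = 3.5
q_7 = 2.5
t_7 = 1.5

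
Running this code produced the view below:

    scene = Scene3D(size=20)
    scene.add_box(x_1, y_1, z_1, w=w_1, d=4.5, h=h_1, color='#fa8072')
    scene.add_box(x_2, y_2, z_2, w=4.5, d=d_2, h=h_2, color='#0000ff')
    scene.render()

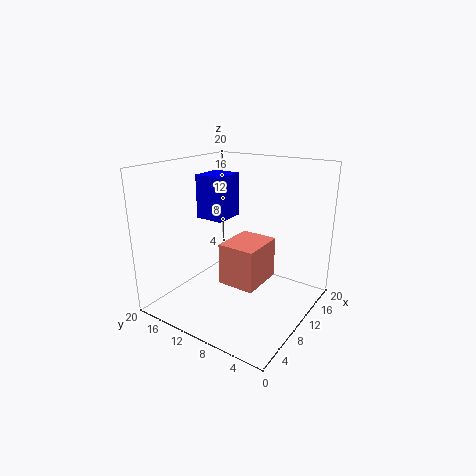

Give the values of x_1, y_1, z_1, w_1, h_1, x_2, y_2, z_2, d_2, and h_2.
x_1 = 3
y_1 = 3.5
z_1 = 7
w_1 = 5.5
h_1 = 5
x_2 = 8
y_2 = 11.5
z_2 = 12.5
d_2 = 4
h_2 = 6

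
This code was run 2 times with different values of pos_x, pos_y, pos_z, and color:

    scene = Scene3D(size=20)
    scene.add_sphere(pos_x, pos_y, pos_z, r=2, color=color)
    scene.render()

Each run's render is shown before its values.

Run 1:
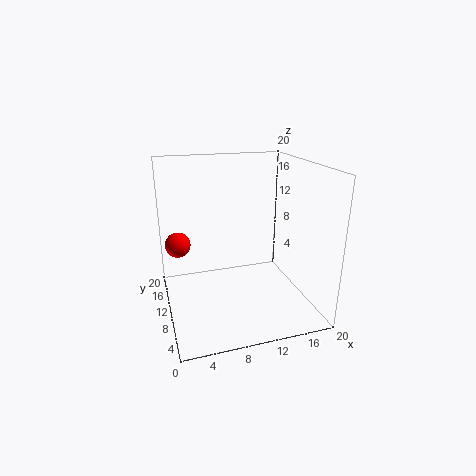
pos_x = 2.5; pos_y = 18; pos_z = 6.5; color = 'red'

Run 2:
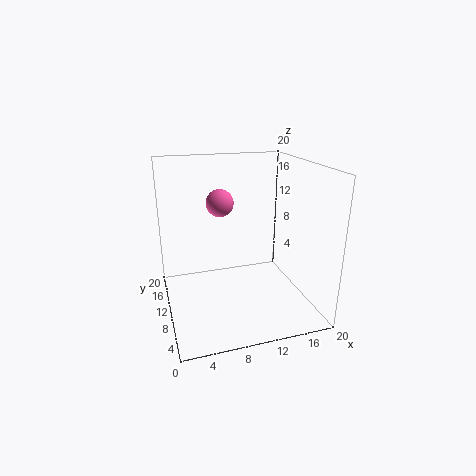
pos_x = 8.5; pos_y = 14; pos_z = 14; color = 'hotpink'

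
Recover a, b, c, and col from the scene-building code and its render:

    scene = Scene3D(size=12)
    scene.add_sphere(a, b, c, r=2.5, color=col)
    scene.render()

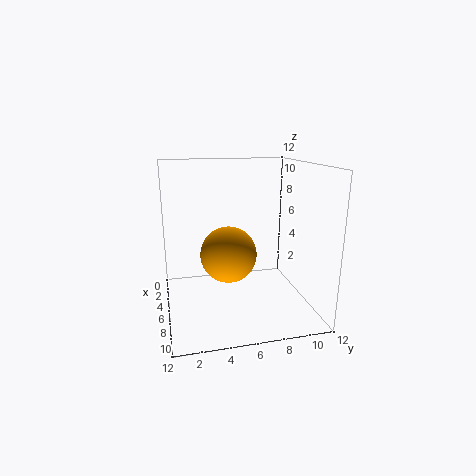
a = 4.5; b = 5.5; c = 4; col = 'orange'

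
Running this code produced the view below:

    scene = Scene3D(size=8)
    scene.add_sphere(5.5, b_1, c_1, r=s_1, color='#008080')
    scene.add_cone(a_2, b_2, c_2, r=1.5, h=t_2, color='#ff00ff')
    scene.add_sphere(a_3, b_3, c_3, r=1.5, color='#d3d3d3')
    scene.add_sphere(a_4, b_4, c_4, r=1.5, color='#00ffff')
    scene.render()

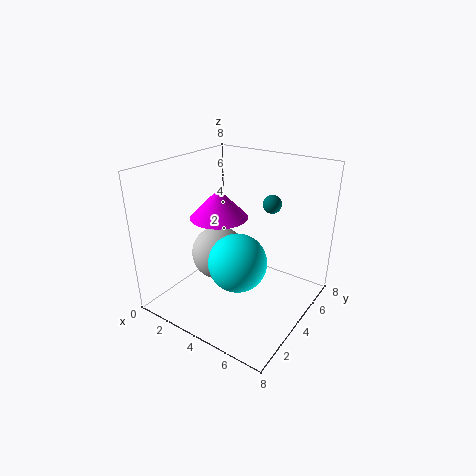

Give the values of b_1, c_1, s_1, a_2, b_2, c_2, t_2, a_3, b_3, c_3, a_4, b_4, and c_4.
b_1 = 5; c_1 = 6; s_1 = 0.5; a_2 = 3.5; b_2 = 3; c_2 = 5.5; t_2 = 1.5; a_3 = 3; b_3 = 3.5; c_3 = 3; a_4 = 5; b_4 = 2.5; c_4 = 3.5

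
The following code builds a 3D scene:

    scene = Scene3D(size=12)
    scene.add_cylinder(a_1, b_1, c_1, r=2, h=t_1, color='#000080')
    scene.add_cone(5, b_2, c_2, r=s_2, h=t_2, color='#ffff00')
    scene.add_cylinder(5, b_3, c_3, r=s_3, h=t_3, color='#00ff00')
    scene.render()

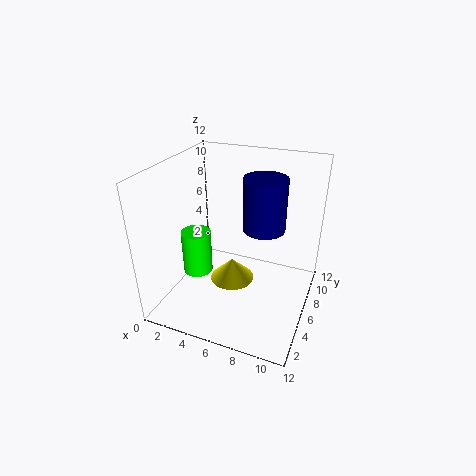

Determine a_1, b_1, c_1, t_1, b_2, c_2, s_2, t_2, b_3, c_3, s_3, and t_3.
a_1 = 7
b_1 = 10
c_1 = 5
t_1 = 5
b_2 = 7
c_2 = 1
s_2 = 2
t_2 = 2
b_3 = 1
c_3 = 6
s_3 = 1
t_3 = 3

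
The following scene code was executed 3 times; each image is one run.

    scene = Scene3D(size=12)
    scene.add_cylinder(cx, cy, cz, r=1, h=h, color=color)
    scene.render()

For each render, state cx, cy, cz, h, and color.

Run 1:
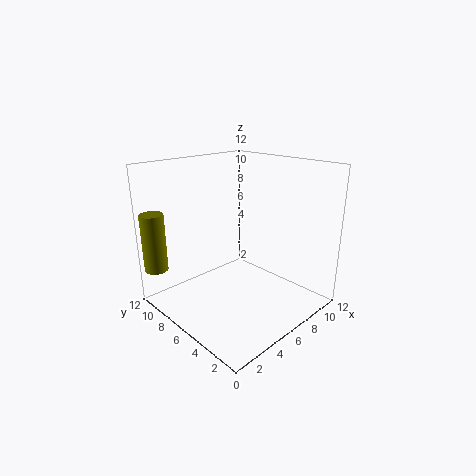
cx = 1, cy = 11, cz = 3, h = 5, color = 'olive'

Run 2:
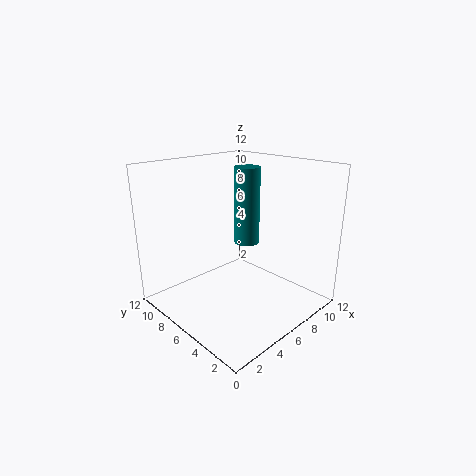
cx = 6, cy = 5, cz = 6, h = 6, color = 'teal'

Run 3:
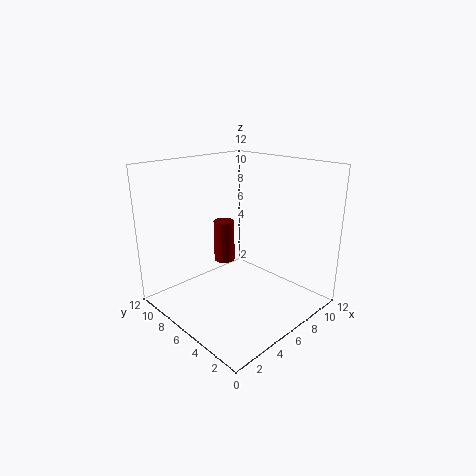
cx = 8, cy = 10, cz = 2, h = 4, color = 'maroon'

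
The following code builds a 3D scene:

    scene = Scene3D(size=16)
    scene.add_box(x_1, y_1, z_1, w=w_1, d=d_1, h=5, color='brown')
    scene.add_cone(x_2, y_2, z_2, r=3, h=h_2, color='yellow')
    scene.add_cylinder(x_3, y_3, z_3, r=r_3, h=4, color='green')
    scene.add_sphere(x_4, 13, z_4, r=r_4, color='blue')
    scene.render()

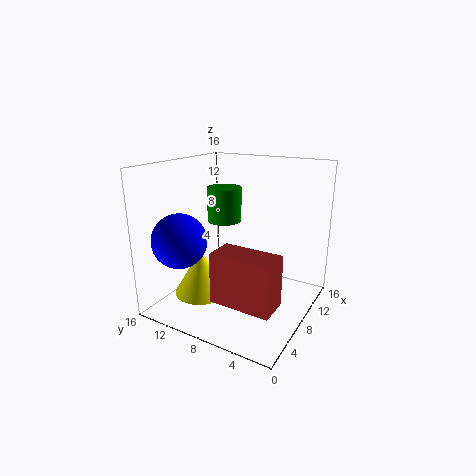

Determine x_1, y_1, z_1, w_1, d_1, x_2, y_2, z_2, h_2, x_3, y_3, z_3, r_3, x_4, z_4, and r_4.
x_1 = 1; y_1 = 1; z_1 = 4; w_1 = 3; d_1 = 6; x_2 = 5; y_2 = 11; z_2 = 2; h_2 = 5; x_3 = 10; y_3 = 11; z_3 = 9; r_3 = 2; x_4 = 4; z_4 = 8; r_4 = 3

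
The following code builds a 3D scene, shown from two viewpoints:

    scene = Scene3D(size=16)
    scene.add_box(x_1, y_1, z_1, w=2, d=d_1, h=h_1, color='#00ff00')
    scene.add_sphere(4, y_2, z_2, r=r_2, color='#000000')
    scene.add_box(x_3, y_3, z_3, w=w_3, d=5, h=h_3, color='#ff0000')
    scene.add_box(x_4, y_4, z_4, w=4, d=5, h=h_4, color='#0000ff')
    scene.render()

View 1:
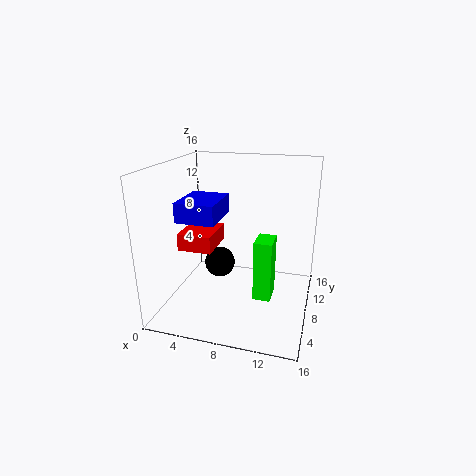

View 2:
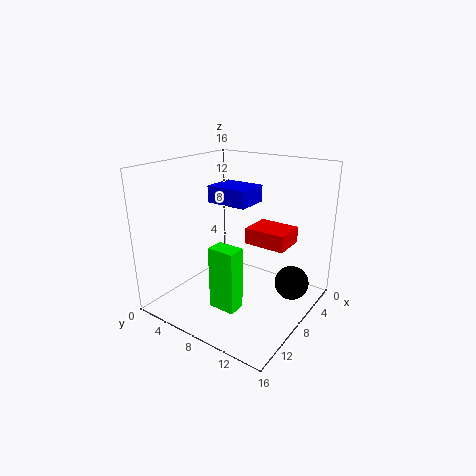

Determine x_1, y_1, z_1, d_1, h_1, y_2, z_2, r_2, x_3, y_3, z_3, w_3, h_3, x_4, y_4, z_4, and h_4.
x_1 = 10
y_1 = 7
z_1 = 1
d_1 = 3
h_1 = 7
y_2 = 13
z_2 = 2
r_2 = 2
x_3 = 1
y_3 = 7
z_3 = 6
w_3 = 4
h_3 = 2
x_4 = 3
y_4 = 3
z_4 = 11
h_4 = 2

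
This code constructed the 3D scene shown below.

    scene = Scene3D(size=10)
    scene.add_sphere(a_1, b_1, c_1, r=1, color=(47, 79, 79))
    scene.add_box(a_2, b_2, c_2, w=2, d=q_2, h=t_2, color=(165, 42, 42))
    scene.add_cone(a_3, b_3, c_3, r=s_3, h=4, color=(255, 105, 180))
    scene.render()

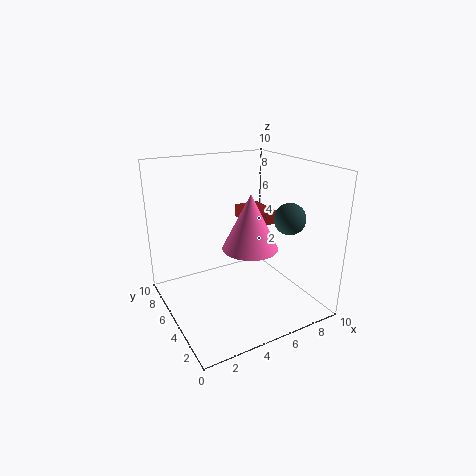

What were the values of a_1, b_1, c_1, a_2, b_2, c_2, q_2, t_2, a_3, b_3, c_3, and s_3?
a_1 = 7
b_1 = 2
c_1 = 7
a_2 = 7
b_2 = 6
c_2 = 5
q_2 = 3
t_2 = 1
a_3 = 6
b_3 = 5
c_3 = 4
s_3 = 2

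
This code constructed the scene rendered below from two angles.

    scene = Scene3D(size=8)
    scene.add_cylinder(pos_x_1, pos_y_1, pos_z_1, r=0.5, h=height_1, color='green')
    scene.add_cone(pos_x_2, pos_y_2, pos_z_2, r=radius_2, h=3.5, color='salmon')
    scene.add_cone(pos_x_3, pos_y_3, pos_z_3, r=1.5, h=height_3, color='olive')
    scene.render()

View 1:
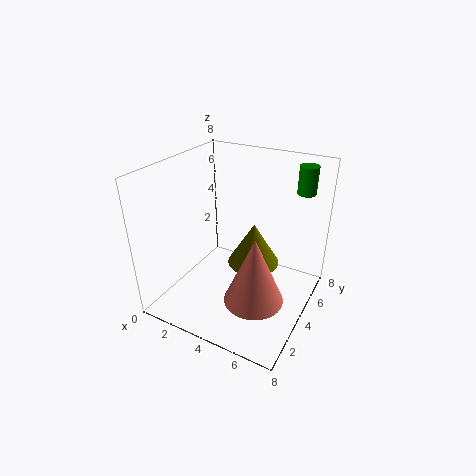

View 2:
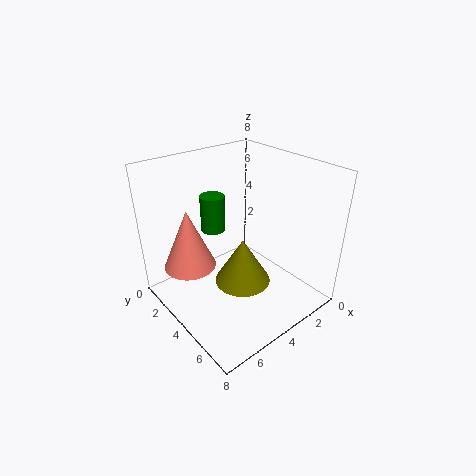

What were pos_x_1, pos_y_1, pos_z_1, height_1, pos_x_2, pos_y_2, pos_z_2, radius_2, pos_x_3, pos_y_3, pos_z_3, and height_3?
pos_x_1 = 7; pos_y_1 = 6; pos_z_1 = 6.5; height_1 = 1.5; pos_x_2 = 6; pos_y_2 = 2; pos_z_2 = 2; radius_2 = 1.5; pos_x_3 = 4.5; pos_y_3 = 5; pos_z_3 = 2; height_3 = 2.5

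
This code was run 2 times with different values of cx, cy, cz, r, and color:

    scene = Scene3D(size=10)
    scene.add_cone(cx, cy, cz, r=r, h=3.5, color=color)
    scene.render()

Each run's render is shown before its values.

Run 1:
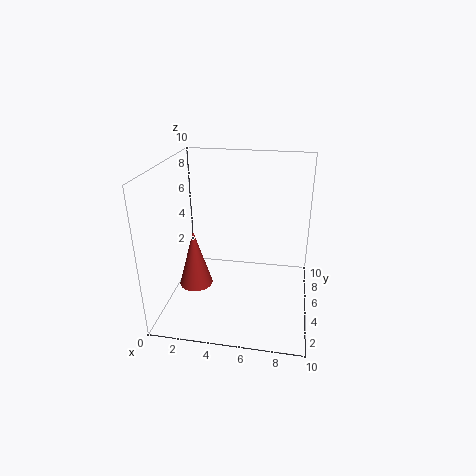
cx = 3
cy = 1.5
cz = 3.5
r = 1
color = 'brown'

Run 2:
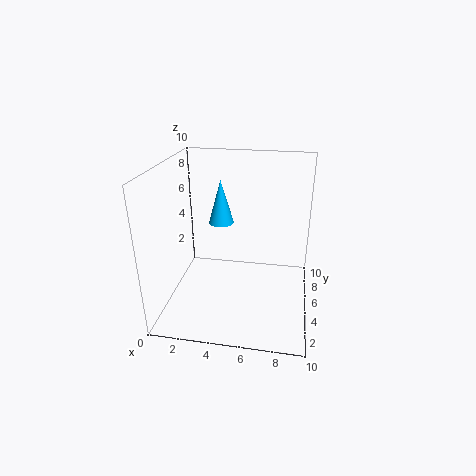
cx = 3
cy = 8.5
cz = 4.5
r = 1
color = 'deepskyblue'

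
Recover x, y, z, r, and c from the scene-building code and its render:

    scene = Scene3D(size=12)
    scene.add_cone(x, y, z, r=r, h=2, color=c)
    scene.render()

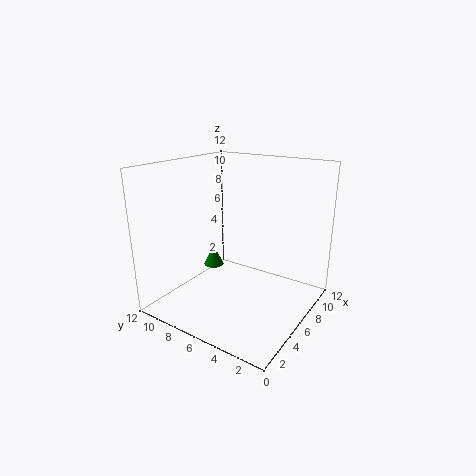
x = 9, y = 11, z = 1, r = 1, c = 'green'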